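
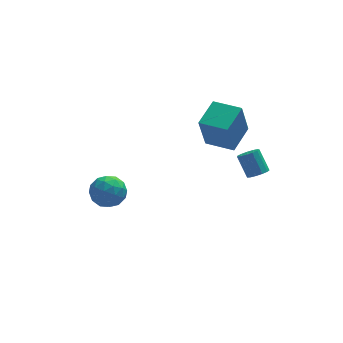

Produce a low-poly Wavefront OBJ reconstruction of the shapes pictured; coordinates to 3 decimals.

v 4.016 -1.255 2.129
v 4.353 -1.516 2.427
v 4.042 -0.865 3.349
v 3.704 -0.605 3.051
v 4.5 -1.288 2.316
v 4.189 -0.638 3.237
v 4.493 -1.05 2.146
v 4.182 -0.399 3.067
v 4.335 -0.877 1.97
v 4.024 -0.226 2.891
v 4.075 -0.824 1.845
v 3.764 -0.173 2.766
v 3.796 -0.908 1.81
v 3.485 -0.258 2.732
v 3.587 -1.102 1.877
v 3.276 -0.452 2.798
v 3.514 -1.345 2.024
v 3.203 -0.695 2.945
v 3.6 -1.559 2.204
v 3.289 -0.909 3.125
v 3.818 -1.677 2.361
v 3.507 -1.027 3.282
v 4.099 -1.661 2.444
v 3.788 -1.01 3.365
v 2.178 1.04 2.631
v 1.775 0.644 4.383
v 3.056 2.155 3.086
v 2.653 1.759 4.837
v 3.267 0.161 2.683
v 2.864 -0.235 4.434
v 4.145 1.276 3.137
v 3.742 0.88 4.889
v -1.459 3.341 -0.999
v -1.065 2.683 -1.516
v -2.735 3.177 -1.764
v -2.341 2.519 -2.281
v -2.521 2.36 -1.388
v -1.732 2.461 -0.915
v -2.068 3.399 -2.365
v -1.279 3.5 -1.892
v -1.441 2.719 -2.36
v -1.721 2.076 -1.756
v -2.079 3.784 -1.524
v -2.359 3.141 -0.92
v -1.15 3.026 -1.19
v -2.65 2.834 -2.09
v -2.756 2.74 -1.565
v -2.524 2.353 -1.868
v -1.542 2.896 -0.837
v -1.31 2.509 -1.141
v -2.166 2.319 -1.065
v -2.49 3.351 -2.139
v -2.258 2.964 -2.443
v -1.276 3.507 -1.412
v -1.044 3.12 -1.715
v -1.634 3.541 -2.215
v -1.139 2.66 -1.991
v -1.889 2.564 -2.44
v -1.729 3.082 -2.49
v -1.265 3.141 -2.212
v -1.304 2.283 -1.635
v -2.054 2.187 -2.085
v -2.16 2.093 -1.56
v -1.696 2.152 -1.282
v -1.525 2.304 -2.132
v -1.746 3.673 -1.195
v -2.496 3.577 -1.645
v -2.104 3.708 -1.998
v -1.64 3.767 -1.72
v -1.911 3.296 -0.84
v -2.661 3.2 -1.289
v -2.535 2.719 -1.068
v -2.071 2.778 -0.79
v -2.275 3.556 -1.148
f 2 1 5
f 2 5 3
f 3 5 6
f 3 6 4
f 5 1 7
f 5 7 6
f 6 7 8
f 6 8 4
f 7 1 9
f 7 9 8
f 8 9 10
f 8 10 4
f 9 1 11
f 9 11 10
f 10 11 12
f 10 12 4
f 11 1 13
f 11 13 12
f 12 13 14
f 12 14 4
f 13 1 15
f 13 15 14
f 14 15 16
f 14 16 4
f 15 1 17
f 15 17 16
f 16 17 18
f 16 18 4
f 17 1 19
f 17 19 18
f 18 19 20
f 18 20 4
f 19 1 21
f 19 21 20
f 20 21 22
f 20 22 4
f 21 1 23
f 21 23 22
f 22 23 24
f 22 24 4
f 23 1 2
f 23 2 24
f 24 2 3
f 24 3 4
f 26 28 25
f 29 26 25
f 25 28 27
f 27 29 25
f 26 32 28
f 30 26 29
f 30 32 26
f 28 32 27
f 31 29 27
f 27 32 31
f 31 30 29
f 32 30 31
f 33 70 49
f 70 44 73
f 49 73 38
f 70 73 49
f 33 49 45
f 49 38 50
f 45 50 34
f 49 50 45
f 33 45 54
f 45 34 55
f 54 55 40
f 45 55 54
f 33 54 66
f 54 40 69
f 66 69 43
f 54 69 66
f 33 66 70
f 66 43 74
f 70 74 44
f 66 74 70
f 34 50 61
f 50 38 64
f 61 64 42
f 50 64 61
f 38 73 51
f 73 44 72
f 51 72 37
f 73 72 51
f 44 74 71
f 74 43 67
f 71 67 35
f 74 67 71
f 43 69 68
f 69 40 56
f 68 56 39
f 69 56 68
f 40 55 60
f 55 34 57
f 60 57 41
f 55 57 60
f 36 62 48
f 62 42 63
f 48 63 37
f 62 63 48
f 36 48 46
f 48 37 47
f 46 47 35
f 48 47 46
f 36 46 53
f 46 35 52
f 53 52 39
f 46 52 53
f 36 53 58
f 53 39 59
f 58 59 41
f 53 59 58
f 36 58 62
f 58 41 65
f 62 65 42
f 58 65 62
f 37 63 51
f 63 42 64
f 51 64 38
f 63 64 51
f 35 47 71
f 47 37 72
f 71 72 44
f 47 72 71
f 39 52 68
f 52 35 67
f 68 67 43
f 52 67 68
f 41 59 60
f 59 39 56
f 60 56 40
f 59 56 60
f 42 65 61
f 65 41 57
f 61 57 34
f 65 57 61



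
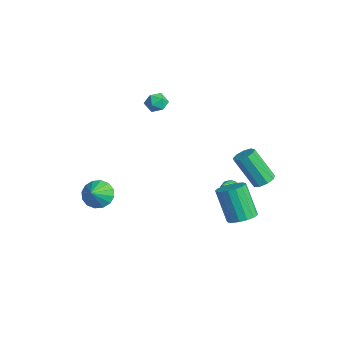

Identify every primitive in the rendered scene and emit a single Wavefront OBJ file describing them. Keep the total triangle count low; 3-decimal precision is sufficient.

v -3.222 -3.628 -4.151
v -2.439 -3.212 -4.491
v -2.538 -4.292 -3.389
v -2.581 -2.928 -4.116
v -2.896 -2.831 -3.75
v -3.297 -2.949 -3.492
v -3.679 -3.248 -3.41
v -3.938 -3.649 -3.527
v -4.005 -4.045 -3.811
v -3.862 -4.329 -4.186
v -3.548 -4.425 -4.552
v -3.146 -4.308 -4.81
v -2.765 -4.009 -4.892
v -2.506 -3.607 -4.775
v 0.685 2.472 -2.868
v 0.879 2.14 -3.275
v 1.295 1.708 -1.952
v 1.129 2.422 -3.206
v 1.17 2.728 -2.979
v 0.985 2.914 -2.7
v 0.659 2.893 -2.5
v 0.345 2.676 -2.472
v 0.19 2.363 -2.629
v 0.266 2.101 -2.898
v 0.538 2.013 -3.153
v 3.423 1.889 -3.22
v 4.178 1.794 -2.841
v 3.212 1.556 -0.98
v 2.457 1.651 -1.36
v 4.11 2.195 -2.824
v 3.144 1.957 -0.964
v 3.885 2.526 -2.899
v 2.919 2.288 -1.038
v 3.554 2.711 -3.047
v 2.588 2.472 -1.186
v 3.194 2.708 -3.235
v 2.227 2.469 -1.374
v 2.885 2.517 -3.419
v 1.919 2.278 -1.559
v 2.7 2.182 -3.558
v 1.734 1.944 -1.697
v 2.681 1.78 -3.62
v 1.715 1.542 -1.759
v 2.831 1.404 -3.59
v 1.865 1.165 -1.729
v 3.117 1.138 -3.475
v 2.151 0.9 -1.615
v 3.474 1.045 -3.302
v 2.507 0.806 -1.442
v 3.818 1.145 -3.111
v 2.852 0.906 -1.25
v 4.072 1.415 -2.944
v 3.106 1.177 -1.083
v 4.137 2.735 -0.068
v 4.591 3.057 0.287
v 3.777 2.267 2.043
v 3.323 1.945 1.688
v 4.224 3.315 0.234
v 3.411 2.526 1.99
v 3.817 3.302 0.039
v 3.004 2.513 1.795
v 3.56 3.024 -0.205
v 2.746 2.234 1.55
v 3.572 2.61 -0.386
v 2.758 1.82 1.37
v 3.849 2.255 -0.417
v 3.035 1.465 1.338
v 4.26 2.124 -0.285
v 3.447 1.334 1.47
v 4.614 2.279 -0.052
v 3.8 1.49 1.704
v 4.744 2.648 0.174
v 3.931 1.858 1.93
v -1.566 -0.109 3.375
v -1.13 -0.626 3.179
v -2.39 -0.874 3.561
v -1.954 -1.391 3.365
v -1.84 -1.044 3.967
v -1.331 -0.571 3.852
v -2.189 -0.929 2.888
v -1.68 -0.456 2.773
v -1.515 -1.133 2.878
v -1.299 -1.204 3.545
v -2.221 -0.296 3.195
v -2.005 -0.367 3.862
f 2 1 4
f 2 4 3
f 4 1 5
f 4 5 3
f 5 1 6
f 5 6 3
f 6 1 7
f 6 7 3
f 7 1 8
f 7 8 3
f 8 1 9
f 8 9 3
f 9 1 10
f 9 10 3
f 10 1 11
f 10 11 3
f 11 1 12
f 11 12 3
f 12 1 13
f 12 13 3
f 13 1 14
f 13 14 3
f 14 1 2
f 14 2 3
f 16 15 18
f 16 18 17
f 18 15 19
f 18 19 17
f 19 15 20
f 19 20 17
f 20 15 21
f 20 21 17
f 21 15 22
f 21 22 17
f 22 15 23
f 22 23 17
f 23 15 24
f 23 24 17
f 24 15 25
f 24 25 17
f 25 15 16
f 25 16 17
f 27 26 30
f 27 30 28
f 28 30 31
f 28 31 29
f 30 26 32
f 30 32 31
f 31 32 33
f 31 33 29
f 32 26 34
f 32 34 33
f 33 34 35
f 33 35 29
f 34 26 36
f 34 36 35
f 35 36 37
f 35 37 29
f 36 26 38
f 36 38 37
f 37 38 39
f 37 39 29
f 38 26 40
f 38 40 39
f 39 40 41
f 39 41 29
f 40 26 42
f 40 42 41
f 41 42 43
f 41 43 29
f 42 26 44
f 42 44 43
f 43 44 45
f 43 45 29
f 44 26 46
f 44 46 45
f 45 46 47
f 45 47 29
f 46 26 48
f 46 48 47
f 47 48 49
f 47 49 29
f 48 26 50
f 48 50 49
f 49 50 51
f 49 51 29
f 50 26 52
f 50 52 51
f 51 52 53
f 51 53 29
f 52 26 27
f 52 27 53
f 53 27 28
f 53 28 29
f 55 54 58
f 55 58 56
f 56 58 59
f 56 59 57
f 58 54 60
f 58 60 59
f 59 60 61
f 59 61 57
f 60 54 62
f 60 62 61
f 61 62 63
f 61 63 57
f 62 54 64
f 62 64 63
f 63 64 65
f 63 65 57
f 64 54 66
f 64 66 65
f 65 66 67
f 65 67 57
f 66 54 68
f 66 68 67
f 67 68 69
f 67 69 57
f 68 54 70
f 68 70 69
f 69 70 71
f 69 71 57
f 70 54 72
f 70 72 71
f 71 72 73
f 71 73 57
f 72 54 55
f 72 55 73
f 73 55 56
f 73 56 57
f 74 85 79
f 74 79 75
f 74 75 81
f 74 81 84
f 74 84 85
f 75 79 83
f 79 85 78
f 85 84 76
f 84 81 80
f 81 75 82
f 77 83 78
f 77 78 76
f 77 76 80
f 77 80 82
f 77 82 83
f 78 83 79
f 76 78 85
f 80 76 84
f 82 80 81
f 83 82 75



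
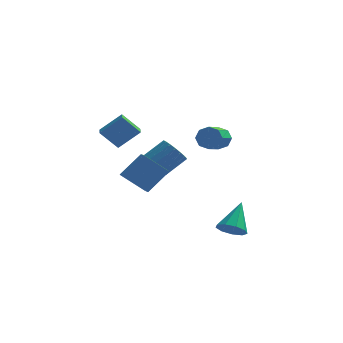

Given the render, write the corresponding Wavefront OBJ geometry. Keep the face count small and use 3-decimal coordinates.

v -3.305 -0.613 1.267
v -4.333 -0.692 2.398
v -3.441 0.182 1.199
v -4.469 0.104 2.33
v -2.071 -0.304 2.41
v -3.099 -0.382 3.541
v -2.207 0.492 2.342
v -3.235 0.413 3.473
v 3.338 -3.097 -3.673
v 4.224 -3.106 -3.92
v 3.762 -1.583 -2.207
v 3.909 -2.684 -4.265
v 3.326 -2.455 -4.332
v 2.749 -2.527 -4.092
v 2.448 -2.865 -3.655
v 2.563 -3.312 -3.227
v 3.04 -3.658 -3.008
v 3.657 -3.742 -3.1
v 4.125 -3.524 -3.46
v -1.215 -0.797 0.079
v -0.74 -0.464 -0.674
v 0.33 0.23 0.309
v -0.145 -0.103 1.061
v -1.016 -0.155 -0.592
v 0.054 0.54 0.391
v -1.331 0.028 -0.378
v -0.261 0.722 0.605
v -1.623 0.047 -0.073
v -0.554 0.741 0.91
v -1.835 -0.101 0.262
v -0.765 0.593 1.245
v -1.924 -0.387 0.56
v -0.854 0.307 1.543
v -1.872 -0.754 0.764
v -0.802 -0.06 1.746
v -1.69 -1.13 0.831
v -0.62 -0.436 1.814
v -1.414 -1.44 0.749
v -0.344 -0.745 1.732
v -1.099 -1.622 0.535
v -0.029 -0.928 1.518
v -0.806 -1.641 0.23
v 0.263 -0.947 1.213
v -0.595 -1.493 -0.105
v 0.475 -0.799 0.878
v -0.506 -1.207 -0.403
v 0.564 -0.513 0.58
v -0.558 -0.84 -0.606
v 0.512 -0.146 0.376
v -1.064 -4.609 -0.308
v -2.464 -4.6 0.855
v -1.359 -3.635 -0.669
v -2.759 -3.626 0.493
v -0.001 -3.814 0.967
v -1.401 -3.805 2.129
v -0.296 -2.84 0.605
v -1.696 -2.831 1.768
v 1.845 4.537 0.177
v 2.39 4.648 0.793
v 1.98 3.074 1.439
v 1.435 2.963 0.823
v 1.81 4.859 0.941
v 1.4 3.286 1.587
v 1.25 4.883 0.642
v 0.84 3.309 1.287
v 1.039 4.703 0.07
v 0.629 3.129 0.716
v 1.3 4.426 -0.439
v 0.89 2.852 0.207
v 1.88 4.214 -0.587
v 1.47 2.641 0.059
v 2.44 4.191 -0.287
v 2.03 2.617 0.358
v 2.651 4.371 0.284
v 2.241 2.797 0.93
f 2 4 1
f 5 2 1
f 1 4 3
f 3 5 1
f 2 8 4
f 6 2 5
f 6 8 2
f 4 8 3
f 7 5 3
f 3 8 7
f 7 6 5
f 8 6 7
f 10 9 12
f 10 12 11
f 12 9 13
f 12 13 11
f 13 9 14
f 13 14 11
f 14 9 15
f 14 15 11
f 15 9 16
f 15 16 11
f 16 9 17
f 16 17 11
f 17 9 18
f 17 18 11
f 18 9 19
f 18 19 11
f 19 9 10
f 19 10 11
f 21 20 24
f 21 24 22
f 22 24 25
f 22 25 23
f 24 20 26
f 24 26 25
f 25 26 27
f 25 27 23
f 26 20 28
f 26 28 27
f 27 28 29
f 27 29 23
f 28 20 30
f 28 30 29
f 29 30 31
f 29 31 23
f 30 20 32
f 30 32 31
f 31 32 33
f 31 33 23
f 32 20 34
f 32 34 33
f 33 34 35
f 33 35 23
f 34 20 36
f 34 36 35
f 35 36 37
f 35 37 23
f 36 20 38
f 36 38 37
f 37 38 39
f 37 39 23
f 38 20 40
f 38 40 39
f 39 40 41
f 39 41 23
f 40 20 42
f 40 42 41
f 41 42 43
f 41 43 23
f 42 20 44
f 42 44 43
f 43 44 45
f 43 45 23
f 44 20 46
f 44 46 45
f 45 46 47
f 45 47 23
f 46 20 48
f 46 48 47
f 47 48 49
f 47 49 23
f 48 20 21
f 48 21 49
f 49 21 22
f 49 22 23
f 51 53 50
f 54 51 50
f 50 53 52
f 52 54 50
f 51 57 53
f 55 51 54
f 55 57 51
f 53 57 52
f 56 54 52
f 52 57 56
f 56 55 54
f 57 55 56
f 59 58 62
f 59 62 60
f 60 62 63
f 60 63 61
f 62 58 64
f 62 64 63
f 63 64 65
f 63 65 61
f 64 58 66
f 64 66 65
f 65 66 67
f 65 67 61
f 66 58 68
f 66 68 67
f 67 68 69
f 67 69 61
f 68 58 70
f 68 70 69
f 69 70 71
f 69 71 61
f 70 58 72
f 70 72 71
f 71 72 73
f 71 73 61
f 72 58 74
f 72 74 73
f 73 74 75
f 73 75 61
f 74 58 59
f 74 59 75
f 75 59 60
f 75 60 61



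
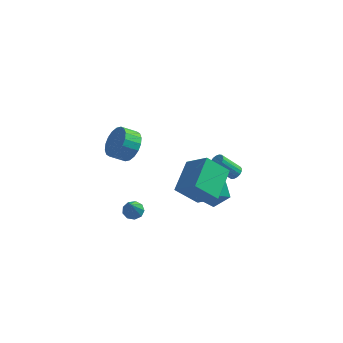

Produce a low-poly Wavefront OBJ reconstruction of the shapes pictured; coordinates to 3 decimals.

v -2.789 -1.9 2.24
v -2.204 -1.859 3.062
v -2.967 -2.239 3.623
v -3.551 -2.28 2.8
v -2.405 -1.456 3.062
v -3.168 -1.837 3.623
v -2.682 -1.142 2.899
v -3.445 -1.523 3.46
v -2.98 -0.978 2.606
v -3.743 -1.359 3.166
v -3.24 -0.996 2.24
v -4.003 -1.377 2.8
v -3.411 -1.193 1.873
v -4.173 -1.574 2.434
v -3.458 -1.53 1.58
v -4.221 -1.911 2.14
v -3.373 -1.941 1.417
v -4.136 -2.321 1.978
v -3.172 -2.343 1.417
v -3.935 -2.724 1.978
v -2.895 -2.657 1.58
v -3.658 -3.038 2.141
v -2.597 -2.821 1.874
v -3.36 -3.202 2.434
v -2.337 -2.803 2.24
v -3.1 -3.184 2.8
v -2.167 -2.606 2.606
v -2.929 -2.987 3.167
v -2.119 -2.269 2.9
v -2.882 -2.65 3.46
v -2.341 -3.166 -2.141
v -1.813 -3.394 -2.346
v -2.199 -4.154 -0.679
v -1.742 -3.05 -2.12
v -1.951 -2.76 -1.904
v -2.342 -2.66 -1.799
v -2.732 -2.797 -1.853
v -2.94 -3.106 -2.042
v -2.866 -3.443 -2.277
v -2.547 -3.65 -2.448
v -2.131 -3.631 -2.475
v 1.523 -1.166 0.141
v 2.345 -1.058 -0.588
v 1.215 -2.822 -0.452
v 2.037 -2.714 -1.181
v 2.261 -2.774 -0.102
v 2.451 -1.751 0.265
v 1.109 -2.129 -1.305
v 1.299 -1.106 -0.938
v 2.089 -1.653 -1.482
v 2.801 -2.052 -0.738
v 0.759 -1.828 -0.302
v 1.471 -2.227 0.442
v 1.767 3.639 -3.83
v 2.104 3.793 -3.494
v 1.09 3.396 -2.294
v 0.753 3.241 -2.63
v 1.974 3.989 -3.539
v 0.96 3.592 -2.339
v 1.796 4.104 -3.651
v 0.783 3.707 -2.451
v 1.612 4.113 -3.803
v 0.599 3.716 -2.604
v 1.463 4.013 -3.962
v 0.45 3.616 -2.762
v 1.384 3.828 -4.09
v 0.371 3.431 -2.891
v 1.393 3.599 -4.159
v 0.379 3.201 -2.959
v 1.487 3.379 -4.152
v 0.473 2.981 -2.953
v 1.645 3.218 -4.072
v 0.632 2.821 -2.872
v 1.831 3.154 -3.936
v 0.818 2.757 -2.736
v 2.003 3.201 -3.775
v 0.989 2.804 -2.576
v 2.12 3.348 -3.628
v 1.106 2.951 -2.428
v 2.156 3.562 -3.526
v 1.143 3.165 -2.326
v 0.351 -4.551 1.551
v 1.599 -5.108 2.676
v 0.511 -2.663 2.309
v 1.76 -3.221 3.433
v 1.52 -4.199 0.427
v 2.769 -4.757 1.551
v 1.681 -2.312 1.184
v 2.929 -2.869 2.309
f 2 1 5
f 2 5 3
f 3 5 6
f 3 6 4
f 5 1 7
f 5 7 6
f 6 7 8
f 6 8 4
f 7 1 9
f 7 9 8
f 8 9 10
f 8 10 4
f 9 1 11
f 9 11 10
f 10 11 12
f 10 12 4
f 11 1 13
f 11 13 12
f 12 13 14
f 12 14 4
f 13 1 15
f 13 15 14
f 14 15 16
f 14 16 4
f 15 1 17
f 15 17 16
f 16 17 18
f 16 18 4
f 17 1 19
f 17 19 18
f 18 19 20
f 18 20 4
f 19 1 21
f 19 21 20
f 20 21 22
f 20 22 4
f 21 1 23
f 21 23 22
f 22 23 24
f 22 24 4
f 23 1 25
f 23 25 24
f 24 25 26
f 24 26 4
f 25 1 27
f 25 27 26
f 26 27 28
f 26 28 4
f 27 1 29
f 27 29 28
f 28 29 30
f 28 30 4
f 29 1 2
f 29 2 30
f 30 2 3
f 30 3 4
f 32 31 34
f 32 34 33
f 34 31 35
f 34 35 33
f 35 31 36
f 35 36 33
f 36 31 37
f 36 37 33
f 37 31 38
f 37 38 33
f 38 31 39
f 38 39 33
f 39 31 40
f 39 40 33
f 40 31 41
f 40 41 33
f 41 31 32
f 41 32 33
f 42 53 47
f 42 47 43
f 42 43 49
f 42 49 52
f 42 52 53
f 43 47 51
f 47 53 46
f 53 52 44
f 52 49 48
f 49 43 50
f 45 51 46
f 45 46 44
f 45 44 48
f 45 48 50
f 45 50 51
f 46 51 47
f 44 46 53
f 48 44 52
f 50 48 49
f 51 50 43
f 55 54 58
f 55 58 56
f 56 58 59
f 56 59 57
f 58 54 60
f 58 60 59
f 59 60 61
f 59 61 57
f 60 54 62
f 60 62 61
f 61 62 63
f 61 63 57
f 62 54 64
f 62 64 63
f 63 64 65
f 63 65 57
f 64 54 66
f 64 66 65
f 65 66 67
f 65 67 57
f 66 54 68
f 66 68 67
f 67 68 69
f 67 69 57
f 68 54 70
f 68 70 69
f 69 70 71
f 69 71 57
f 70 54 72
f 70 72 71
f 71 72 73
f 71 73 57
f 72 54 74
f 72 74 73
f 73 74 75
f 73 75 57
f 74 54 76
f 74 76 75
f 75 76 77
f 75 77 57
f 76 54 78
f 76 78 77
f 77 78 79
f 77 79 57
f 78 54 80
f 78 80 79
f 79 80 81
f 79 81 57
f 80 54 55
f 80 55 81
f 81 55 56
f 81 56 57
f 83 85 82
f 86 83 82
f 82 85 84
f 84 86 82
f 83 89 85
f 87 83 86
f 87 89 83
f 85 89 84
f 88 86 84
f 84 89 88
f 88 87 86
f 89 87 88



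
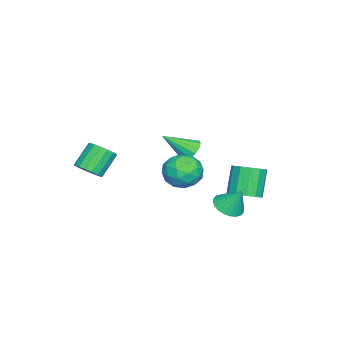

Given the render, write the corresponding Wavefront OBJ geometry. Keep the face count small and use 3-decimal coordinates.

v -0.216 3.408 -1.658
v 0.581 3.175 -1.197
v -0.347 3.118 0.379
v -1.144 3.352 -0.082
v 0.556 3.709 -1.193
v -0.373 3.653 0.383
v 0.285 4.148 -1.336
v -0.643 4.092 0.24
v -0.144 4.352 -1.582
v -1.073 4.296 -0.006
v -0.596 4.257 -1.852
v -1.525 4.2 -0.276
v -0.928 3.891 -2.06
v -1.856 3.835 -0.484
v -1.033 3.373 -2.141
v -1.962 3.317 -0.565
v -0.879 2.865 -2.068
v -1.807 2.809 -0.492
v -0.514 2.53 -1.865
v -1.443 2.474 -0.289
v -0.055 2.474 -1.596
v -0.983 2.418 -0.02
v 0.354 2.714 -1.347
v -0.575 2.658 0.229
v 4.129 -3.518 1.149
v 4.461 -4.083 1.642
v 3.442 -3.667 2.804
v 3.111 -3.102 2.311
v 4.673 -3.76 1.713
v 3.654 -3.345 2.875
v 4.761 -3.382 1.655
v 3.742 -2.967 2.816
v 4.704 -3.035 1.48
v 3.685 -2.62 2.642
v 4.515 -2.799 1.23
v 3.496 -2.383 2.392
v 4.238 -2.727 0.962
v 3.219 -2.311 2.123
v 3.936 -2.836 0.736
v 2.917 -2.421 1.898
v 3.679 -3.102 0.605
v 2.66 -2.686 1.767
v 3.524 -3.463 0.599
v 2.505 -3.047 1.76
v 3.509 -3.836 0.718
v 2.49 -3.421 1.88
v 3.635 -4.136 0.937
v 2.616 -3.721 2.098
v 3.875 -4.295 1.204
v 2.856 -3.88 2.366
v 4.173 -4.276 1.458
v 3.154 -3.861 2.62
v -2.276 -0.258 -0.077
v -1.868 -0.581 -0.685
v -1.624 -1.682 1.117
v -1.605 -0.314 -0.51
v -1.522 -0.031 -0.219
v -1.64 0.19 0.11
v -1.929 0.292 0.389
v -2.311 0.246 0.543
v -2.683 0.066 0.531
v -2.946 -0.202 0.355
v -3.03 -0.484 0.064
v -2.911 -0.706 -0.265
v -2.623 -0.807 -0.544
v -2.241 -0.762 -0.698
v 2.705 1.26 1.816
v 3.169 1.669 2.756
v 4.351 1.171 1.044
v 4.815 1.58 1.984
v 4.372 0.546 1.979
v 3.355 0.601 2.456
v 4.165 2.239 1.344
v 3.148 2.294 1.821
v 4.071 2.274 2.464
v 4.199 1.228 2.857
v 3.321 1.612 0.943
v 3.449 0.566 1.336
v 2.793 1.472 2.354
v 4.727 1.368 1.446
v 4.467 0.76 1.443
v 4.74 1 1.995
v 2.902 0.844 2.178
v 3.174 1.085 2.73
v 3.881 0.425 2.273
v 4.346 1.755 1.07
v 4.618 1.996 1.622
v 2.78 1.84 1.805
v 3.053 2.08 2.357
v 3.639 2.415 1.527
v 3.595 2.068 2.735
v 4.563 2.016 2.281
v 4.181 2.404 1.905
v 3.583 2.436 2.185
v 3.671 1.453 2.966
v 4.638 1.401 2.511
v 4.378 0.793 2.509
v 3.78 0.825 2.789
v 4.201 1.809 2.794
v 2.882 1.439 1.289
v 3.849 1.387 0.834
v 3.74 2.015 1.011
v 3.142 2.047 1.291
v 2.957 0.824 1.519
v 3.925 0.772 1.065
v 3.937 0.404 1.615
v 3.339 0.436 1.895
v 3.319 1.031 1.006
v 1.867 3.216 -1.285
v 2.404 3.803 -1.684
v 1.993 3.964 -0.015
v 2.093 3.948 -1.739
v 1.747 3.981 -1.724
v 1.42 3.898 -1.643
v 1.161 3.711 -1.507
v 1.009 3.448 -1.337
v 0.988 3.151 -1.16
v 1.101 2.863 -1.001
v 1.33 2.629 -0.886
v 1.641 2.484 -0.832
v 1.986 2.451 -0.847
v 2.313 2.534 -0.928
v 2.573 2.721 -1.064
v 2.724 2.983 -1.234
v 2.746 3.281 -1.411
v 2.633 3.569 -1.569
f 2 1 5
f 2 5 3
f 3 5 6
f 3 6 4
f 5 1 7
f 5 7 6
f 6 7 8
f 6 8 4
f 7 1 9
f 7 9 8
f 8 9 10
f 8 10 4
f 9 1 11
f 9 11 10
f 10 11 12
f 10 12 4
f 11 1 13
f 11 13 12
f 12 13 14
f 12 14 4
f 13 1 15
f 13 15 14
f 14 15 16
f 14 16 4
f 15 1 17
f 15 17 16
f 16 17 18
f 16 18 4
f 17 1 19
f 17 19 18
f 18 19 20
f 18 20 4
f 19 1 21
f 19 21 20
f 20 21 22
f 20 22 4
f 21 1 23
f 21 23 22
f 22 23 24
f 22 24 4
f 23 1 2
f 23 2 24
f 24 2 3
f 24 3 4
f 26 25 29
f 26 29 27
f 27 29 30
f 27 30 28
f 29 25 31
f 29 31 30
f 30 31 32
f 30 32 28
f 31 25 33
f 31 33 32
f 32 33 34
f 32 34 28
f 33 25 35
f 33 35 34
f 34 35 36
f 34 36 28
f 35 25 37
f 35 37 36
f 36 37 38
f 36 38 28
f 37 25 39
f 37 39 38
f 38 39 40
f 38 40 28
f 39 25 41
f 39 41 40
f 40 41 42
f 40 42 28
f 41 25 43
f 41 43 42
f 42 43 44
f 42 44 28
f 43 25 45
f 43 45 44
f 44 45 46
f 44 46 28
f 45 25 47
f 45 47 46
f 46 47 48
f 46 48 28
f 47 25 49
f 47 49 48
f 48 49 50
f 48 50 28
f 49 25 51
f 49 51 50
f 50 51 52
f 50 52 28
f 51 25 26
f 51 26 52
f 52 26 27
f 52 27 28
f 54 53 56
f 54 56 55
f 56 53 57
f 56 57 55
f 57 53 58
f 57 58 55
f 58 53 59
f 58 59 55
f 59 53 60
f 59 60 55
f 60 53 61
f 60 61 55
f 61 53 62
f 61 62 55
f 62 53 63
f 62 63 55
f 63 53 64
f 63 64 55
f 64 53 65
f 64 65 55
f 65 53 66
f 65 66 55
f 66 53 54
f 66 54 55
f 67 104 83
f 104 78 107
f 83 107 72
f 104 107 83
f 67 83 79
f 83 72 84
f 79 84 68
f 83 84 79
f 67 79 88
f 79 68 89
f 88 89 74
f 79 89 88
f 67 88 100
f 88 74 103
f 100 103 77
f 88 103 100
f 67 100 104
f 100 77 108
f 104 108 78
f 100 108 104
f 68 84 95
f 84 72 98
f 95 98 76
f 84 98 95
f 72 107 85
f 107 78 106
f 85 106 71
f 107 106 85
f 78 108 105
f 108 77 101
f 105 101 69
f 108 101 105
f 77 103 102
f 103 74 90
f 102 90 73
f 103 90 102
f 74 89 94
f 89 68 91
f 94 91 75
f 89 91 94
f 70 96 82
f 96 76 97
f 82 97 71
f 96 97 82
f 70 82 80
f 82 71 81
f 80 81 69
f 82 81 80
f 70 80 87
f 80 69 86
f 87 86 73
f 80 86 87
f 70 87 92
f 87 73 93
f 92 93 75
f 87 93 92
f 70 92 96
f 92 75 99
f 96 99 76
f 92 99 96
f 71 97 85
f 97 76 98
f 85 98 72
f 97 98 85
f 69 81 105
f 81 71 106
f 105 106 78
f 81 106 105
f 73 86 102
f 86 69 101
f 102 101 77
f 86 101 102
f 75 93 94
f 93 73 90
f 94 90 74
f 93 90 94
f 76 99 95
f 99 75 91
f 95 91 68
f 99 91 95
f 110 109 112
f 110 112 111
f 112 109 113
f 112 113 111
f 113 109 114
f 113 114 111
f 114 109 115
f 114 115 111
f 115 109 116
f 115 116 111
f 116 109 117
f 116 117 111
f 117 109 118
f 117 118 111
f 118 109 119
f 118 119 111
f 119 109 120
f 119 120 111
f 120 109 121
f 120 121 111
f 121 109 122
f 121 122 111
f 122 109 123
f 122 123 111
f 123 109 124
f 123 124 111
f 124 109 125
f 124 125 111
f 125 109 126
f 125 126 111
f 126 109 110
f 126 110 111



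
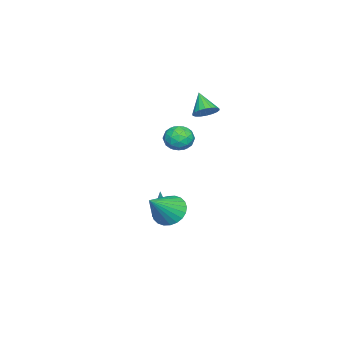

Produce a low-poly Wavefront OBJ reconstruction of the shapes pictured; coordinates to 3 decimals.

v -1.995 3.31 1.098
v -1.418 2.727 0.694
v -2.922 2.193 1.386
v -2.345 1.61 0.982
v -2.118 2.001 1.777
v -1.545 2.691 1.599
v -2.795 2.229 0.481
v -2.222 2.919 0.303
v -1.913 2.059 0.312
v -1.494 1.918 1.113
v -2.846 3.002 0.967
v -2.427 2.861 1.768
v -1.625 3.117 0.87
v -2.715 1.803 1.21
v -2.581 2.033 1.677
v -2.242 1.69 1.439
v -1.699 3.096 1.403
v -1.36 2.753 1.165
v -1.772 2.326 1.802
v -2.98 2.167 0.915
v -2.641 1.824 0.677
v -2.098 3.23 0.641
v -1.759 2.887 0.403
v -2.568 2.594 0.278
v -1.577 2.381 0.409
v -2.122 1.724 0.578
v -2.386 2.088 0.284
v -2.05 2.494 0.179
v -1.33 2.298 0.879
v -1.876 1.641 1.049
v -1.742 1.871 1.516
v -1.405 2.277 1.412
v -1.621 1.905 0.655
v -2.464 3.279 1.031
v -3.01 2.622 1.201
v -2.935 2.643 0.668
v -2.598 3.049 0.564
v -2.218 3.196 1.502
v -2.763 2.539 1.671
v -2.29 2.426 1.901
v -1.954 2.832 1.796
v -2.719 3.015 1.425
v -1.019 1.855 -4.431
v -0.529 1.769 -4.54
v -0.541 1.965 -2.369
v -0.543 1.996 -4.549
v -0.653 2.194 -4.534
v -0.834 2.325 -4.499
v -1.053 2.364 -4.451
v -1.264 2.301 -4.398
v -1.428 2.15 -4.352
v -1.51 1.941 -4.322
v -1.495 1.715 -4.313
v -1.386 1.516 -4.328
v -1.204 1.385 -4.363
v -0.986 1.347 -4.412
v -0.774 1.409 -4.464
v -0.611 1.56 -4.51
v -2.039 4.034 3.285
v -1.679 4.444 3.814
v -2.821 3.366 4.335
v -1.946 4.637 3.738
v -2.231 4.711 3.572
v -2.479 4.651 3.35
v -2.639 4.468 3.114
v -2.68 4.2 2.913
v -2.595 3.898 2.785
v -2.399 3.624 2.756
v -2.132 3.431 2.832
v -1.846 3.357 2.998
v -1.599 3.418 3.22
v -1.439 3.6 3.456
v -1.397 3.868 3.657
v -1.483 4.17 3.785
v 1.34 3.138 -2.698
v 1.882 2.681 -3.473
v 2.88 2.562 -1.282
v 2.034 3.062 -3.483
v 2.079 3.454 -3.373
v 2.013 3.798 -3.161
v 1.844 4.042 -2.878
v 1.598 4.147 -2.568
v 1.313 4.1 -2.278
v 1.032 3.905 -2.051
v 0.798 3.594 -1.923
v 0.647 3.214 -1.913
v 0.601 2.822 -2.023
v 0.667 2.478 -2.235
v 0.836 2.234 -2.518
v 1.082 2.128 -2.828
v 1.367 2.176 -3.119
v 1.648 2.37 -3.345
f 1 38 17
f 38 12 41
f 17 41 6
f 38 41 17
f 1 17 13
f 17 6 18
f 13 18 2
f 17 18 13
f 1 13 22
f 13 2 23
f 22 23 8
f 13 23 22
f 1 22 34
f 22 8 37
f 34 37 11
f 22 37 34
f 1 34 38
f 34 11 42
f 38 42 12
f 34 42 38
f 2 18 29
f 18 6 32
f 29 32 10
f 18 32 29
f 6 41 19
f 41 12 40
f 19 40 5
f 41 40 19
f 12 42 39
f 42 11 35
f 39 35 3
f 42 35 39
f 11 37 36
f 37 8 24
f 36 24 7
f 37 24 36
f 8 23 28
f 23 2 25
f 28 25 9
f 23 25 28
f 4 30 16
f 30 10 31
f 16 31 5
f 30 31 16
f 4 16 14
f 16 5 15
f 14 15 3
f 16 15 14
f 4 14 21
f 14 3 20
f 21 20 7
f 14 20 21
f 4 21 26
f 21 7 27
f 26 27 9
f 21 27 26
f 4 26 30
f 26 9 33
f 30 33 10
f 26 33 30
f 5 31 19
f 31 10 32
f 19 32 6
f 31 32 19
f 3 15 39
f 15 5 40
f 39 40 12
f 15 40 39
f 7 20 36
f 20 3 35
f 36 35 11
f 20 35 36
f 9 27 28
f 27 7 24
f 28 24 8
f 27 24 28
f 10 33 29
f 33 9 25
f 29 25 2
f 33 25 29
f 44 43 46
f 44 46 45
f 46 43 47
f 46 47 45
f 47 43 48
f 47 48 45
f 48 43 49
f 48 49 45
f 49 43 50
f 49 50 45
f 50 43 51
f 50 51 45
f 51 43 52
f 51 52 45
f 52 43 53
f 52 53 45
f 53 43 54
f 53 54 45
f 54 43 55
f 54 55 45
f 55 43 56
f 55 56 45
f 56 43 57
f 56 57 45
f 57 43 58
f 57 58 45
f 58 43 44
f 58 44 45
f 60 59 62
f 60 62 61
f 62 59 63
f 62 63 61
f 63 59 64
f 63 64 61
f 64 59 65
f 64 65 61
f 65 59 66
f 65 66 61
f 66 59 67
f 66 67 61
f 67 59 68
f 67 68 61
f 68 59 69
f 68 69 61
f 69 59 70
f 69 70 61
f 70 59 71
f 70 71 61
f 71 59 72
f 71 72 61
f 72 59 73
f 72 73 61
f 73 59 74
f 73 74 61
f 74 59 60
f 74 60 61
f 76 75 78
f 76 78 77
f 78 75 79
f 78 79 77
f 79 75 80
f 79 80 77
f 80 75 81
f 80 81 77
f 81 75 82
f 81 82 77
f 82 75 83
f 82 83 77
f 83 75 84
f 83 84 77
f 84 75 85
f 84 85 77
f 85 75 86
f 85 86 77
f 86 75 87
f 86 87 77
f 87 75 88
f 87 88 77
f 88 75 89
f 88 89 77
f 89 75 90
f 89 90 77
f 90 75 91
f 90 91 77
f 91 75 92
f 91 92 77
f 92 75 76
f 92 76 77



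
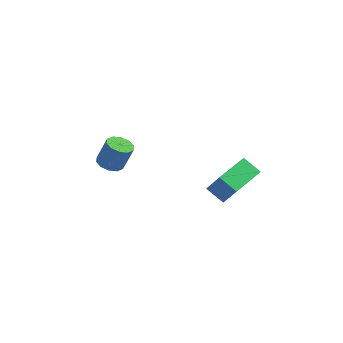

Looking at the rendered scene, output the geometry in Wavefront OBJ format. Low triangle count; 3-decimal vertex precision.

v -3.38 3.043 -1.849
v -2.807 3.038 -2.057
v -2.386 3.171 -0.898
v -2.96 3.177 -0.691
v -2.926 3.395 -2.055
v -2.506 3.528 -0.896
v -3.219 3.618 -1.974
v -2.799 3.752 -0.815
v -3.574 3.622 -1.846
v -3.153 3.755 -0.687
v -3.854 3.405 -1.719
v -3.434 3.538 -0.56
v -3.954 3.049 -1.642
v -3.533 3.182 -0.483
v -3.834 2.692 -1.644
v -3.414 2.825 -0.485
v -3.541 2.468 -1.725
v -3.121 2.602 -0.566
v -3.187 2.465 -1.853
v -2.766 2.598 -0.694
v -2.906 2.682 -1.98
v -2.486 2.815 -0.821
v 0.962 2.647 -1.985
v 1.597 2.377 -0.955
v 1.405 4.301 -1.824
v 2.04 4.031 -0.794
v 1.74 2.489 -2.506
v 2.375 2.219 -1.476
v 2.183 4.143 -2.345
v 2.818 3.873 -1.315
f 2 1 5
f 2 5 3
f 3 5 6
f 3 6 4
f 5 1 7
f 5 7 6
f 6 7 8
f 6 8 4
f 7 1 9
f 7 9 8
f 8 9 10
f 8 10 4
f 9 1 11
f 9 11 10
f 10 11 12
f 10 12 4
f 11 1 13
f 11 13 12
f 12 13 14
f 12 14 4
f 13 1 15
f 13 15 14
f 14 15 16
f 14 16 4
f 15 1 17
f 15 17 16
f 16 17 18
f 16 18 4
f 17 1 19
f 17 19 18
f 18 19 20
f 18 20 4
f 19 1 21
f 19 21 20
f 20 21 22
f 20 22 4
f 21 1 2
f 21 2 22
f 22 2 3
f 22 3 4
f 24 26 23
f 27 24 23
f 23 26 25
f 25 27 23
f 24 30 26
f 28 24 27
f 28 30 24
f 26 30 25
f 29 27 25
f 25 30 29
f 29 28 27
f 30 28 29



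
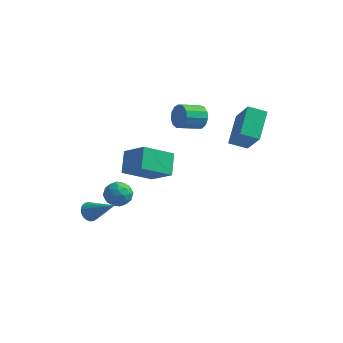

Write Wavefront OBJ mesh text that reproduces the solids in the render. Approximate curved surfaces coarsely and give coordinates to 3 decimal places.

v -2.504 -3.523 -0.944
v -2.251 -3.136 -0.204
v -2.409 -4.784 -0.316
v -2.156 -4.397 0.424
v -2.975 -4.299 0.138
v -3.034 -3.52 -0.25
v -1.626 -4.4 -0.27
v -1.685 -3.621 -0.658
v -1.709 -3.678 0.213
v -2.542 -3.615 0.465
v -2.118 -4.305 -0.985
v -2.951 -4.242 -0.733
v -2.386 -3.219 -0.629
v -2.274 -4.701 0.109
v -2.755 -4.644 -0.059
v -2.607 -4.416 0.376
v -2.846 -3.445 -0.656
v -2.697 -3.217 -0.221
v -3.122 -3.901 -0.02
v -1.963 -4.703 -0.299
v -1.814 -4.475 0.136
v -2.053 -3.504 -0.896
v -1.905 -3.276 -0.461
v -1.538 -4.019 -0.5
v -1.919 -3.309 0.051
v -1.863 -4.051 0.42
v -1.551 -4.053 0.012
v -1.586 -3.595 -0.216
v -2.409 -3.273 0.199
v -2.352 -4.014 0.568
v -2.834 -3.957 0.4
v -2.868 -3.499 0.172
v -2.09 -3.591 0.444
v -2.308 -3.906 -1.088
v -2.251 -4.647 -0.719
v -1.792 -4.421 -0.692
v -1.826 -3.963 -0.92
v -2.797 -3.869 -0.94
v -2.741 -4.611 -0.571
v -3.074 -4.325 -0.304
v -3.109 -3.867 -0.532
v -2.57 -4.329 -0.964
v -4.116 -3.808 -2.364
v -3.729 -3.535 -2.823
v -2.484 -4.092 -1.156
v -3.802 -3.317 -2.673
v -3.929 -3.184 -2.47
v -4.089 -3.159 -2.248
v -4.253 -3.246 -2.046
v -4.394 -3.43 -1.899
v -4.487 -3.68 -1.833
v -4.515 -3.951 -1.858
v -4.475 -4.198 -1.971
v -4.372 -4.378 -2.151
v -4.226 -4.459 -2.369
v -4.06 -4.427 -2.585
v -3.904 -4.288 -2.763
v -3.785 -4.067 -2.872
v -3.723 -3.8 -2.894
v -2.878 0.775 -1.567
v -3.206 1.963 -0.579
v -4.339 1.307 -2.693
v -4.668 2.495 -1.705
v -1.532 2.085 -2.695
v -1.861 3.273 -1.707
v -2.994 2.617 -3.821
v -3.322 3.805 -2.833
v -0.202 3.071 1.994
v 0.289 2.943 2.65
v -0.627 1.961 3.143
v -1.118 2.089 2.486
v -0.009 3.282 2.773
v -0.925 2.3 3.266
v -0.369 3.554 2.648
v -1.284 2.572 3.141
v -0.675 3.673 2.315
v -1.59 2.691 2.808
v -0.832 3.6 1.88
v -1.747 2.618 2.373
v -0.788 3.36 1.481
v -1.703 2.378 1.974
v -0.559 3.028 1.245
v -1.474 2.046 1.738
v -0.216 2.709 1.247
v -1.132 1.727 1.739
v 0.131 2.506 1.485
v -0.785 1.524 1.978
v 0.372 2.482 1.885
v -0.543 1.499 2.378
v 0.431 2.645 2.32
v -0.484 1.663 2.812
v 1.739 2.454 0.675
v 1.571 4.222 1.778
v 2.77 2.814 0.256
v 2.602 4.581 1.358
v 2.758 1.499 2.362
v 2.59 3.266 3.464
v 3.789 1.858 1.942
v 3.621 3.626 3.045
f 1 38 17
f 38 12 41
f 17 41 6
f 38 41 17
f 1 17 13
f 17 6 18
f 13 18 2
f 17 18 13
f 1 13 22
f 13 2 23
f 22 23 8
f 13 23 22
f 1 22 34
f 22 8 37
f 34 37 11
f 22 37 34
f 1 34 38
f 34 11 42
f 38 42 12
f 34 42 38
f 2 18 29
f 18 6 32
f 29 32 10
f 18 32 29
f 6 41 19
f 41 12 40
f 19 40 5
f 41 40 19
f 12 42 39
f 42 11 35
f 39 35 3
f 42 35 39
f 11 37 36
f 37 8 24
f 36 24 7
f 37 24 36
f 8 23 28
f 23 2 25
f 28 25 9
f 23 25 28
f 4 30 16
f 30 10 31
f 16 31 5
f 30 31 16
f 4 16 14
f 16 5 15
f 14 15 3
f 16 15 14
f 4 14 21
f 14 3 20
f 21 20 7
f 14 20 21
f 4 21 26
f 21 7 27
f 26 27 9
f 21 27 26
f 4 26 30
f 26 9 33
f 30 33 10
f 26 33 30
f 5 31 19
f 31 10 32
f 19 32 6
f 31 32 19
f 3 15 39
f 15 5 40
f 39 40 12
f 15 40 39
f 7 20 36
f 20 3 35
f 36 35 11
f 20 35 36
f 9 27 28
f 27 7 24
f 28 24 8
f 27 24 28
f 10 33 29
f 33 9 25
f 29 25 2
f 33 25 29
f 44 43 46
f 44 46 45
f 46 43 47
f 46 47 45
f 47 43 48
f 47 48 45
f 48 43 49
f 48 49 45
f 49 43 50
f 49 50 45
f 50 43 51
f 50 51 45
f 51 43 52
f 51 52 45
f 52 43 53
f 52 53 45
f 53 43 54
f 53 54 45
f 54 43 55
f 54 55 45
f 55 43 56
f 55 56 45
f 56 43 57
f 56 57 45
f 57 43 58
f 57 58 45
f 58 43 59
f 58 59 45
f 59 43 44
f 59 44 45
f 61 63 60
f 64 61 60
f 60 63 62
f 62 64 60
f 61 67 63
f 65 61 64
f 65 67 61
f 63 67 62
f 66 64 62
f 62 67 66
f 66 65 64
f 67 65 66
f 69 68 72
f 69 72 70
f 70 72 73
f 70 73 71
f 72 68 74
f 72 74 73
f 73 74 75
f 73 75 71
f 74 68 76
f 74 76 75
f 75 76 77
f 75 77 71
f 76 68 78
f 76 78 77
f 77 78 79
f 77 79 71
f 78 68 80
f 78 80 79
f 79 80 81
f 79 81 71
f 80 68 82
f 80 82 81
f 81 82 83
f 81 83 71
f 82 68 84
f 82 84 83
f 83 84 85
f 83 85 71
f 84 68 86
f 84 86 85
f 85 86 87
f 85 87 71
f 86 68 88
f 86 88 87
f 87 88 89
f 87 89 71
f 88 68 90
f 88 90 89
f 89 90 91
f 89 91 71
f 90 68 69
f 90 69 91
f 91 69 70
f 91 70 71
f 93 95 92
f 96 93 92
f 92 95 94
f 94 96 92
f 93 99 95
f 97 93 96
f 97 99 93
f 95 99 94
f 98 96 94
f 94 99 98
f 98 97 96
f 99 97 98



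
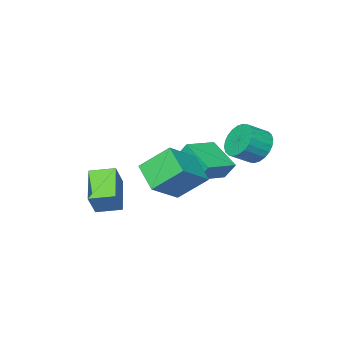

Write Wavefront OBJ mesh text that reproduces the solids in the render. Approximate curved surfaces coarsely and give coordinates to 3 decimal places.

v -0.979 0.325 -2.229
v -1.969 1.39 -0.959
v -0.616 1.749 -3.141
v -1.606 2.814 -1.872
v 0.786 0.606 -1.088
v -0.204 1.671 0.181
v 1.149 2.03 -2.001
v 0.159 3.095 -0.731
v -4.668 0.368 -3.405
v -4.728 -1.342 -2.429
v -4.906 0.907 -2.476
v -4.966 -0.803 -1.5
v -2.814 0.523 -3.02
v -2.874 -1.187 -2.044
v -3.052 1.062 -2.091
v -3.112 -0.648 -1.115
v -4.039 3.518 -0.18
v -3.51 4.175 -0.754
v -2.472 3.899 -0.114
v -3.001 3.242 0.46
v -3.631 4.411 -0.457
v -2.593 4.135 0.183
v -3.813 4.511 -0.118
v -2.775 4.235 0.522
v -4.03 4.46 0.212
v -2.992 4.184 0.852
v -4.248 4.265 0.482
v -3.21 3.989 1.122
v -4.435 3.957 0.651
v -3.397 3.681 1.291
v -4.561 3.582 0.694
v -3.523 3.306 1.334
v -4.607 3.197 0.604
v -3.57 2.921 1.244
v -4.568 2.861 0.394
v -3.53 2.585 1.034
v -4.447 2.625 0.097
v -3.409 2.349 0.737
v -4.265 2.525 -0.242
v -3.227 2.249 0.398
v -4.048 2.576 -0.572
v -3.01 2.3 0.068
v -3.83 2.771 -0.842
v -2.792 2.495 -0.202
v -3.643 3.079 -1.011
v -2.605 2.803 -0.371
v -3.517 3.454 -1.054
v -2.479 3.178 -0.414
v -3.47 3.839 -0.964
v -2.433 3.563 -0.324
v 0.159 -1.421 -2.975
v 0.922 -0.96 -1.719
v 1.179 -0.114 -4.075
v 1.943 0.347 -2.82
v 1.077 -2.327 -3.2
v 1.841 -1.866 -1.945
v 2.098 -1.02 -4.301
v 2.861 -0.559 -3.045
f 2 4 1
f 5 2 1
f 1 4 3
f 3 5 1
f 2 8 4
f 6 2 5
f 6 8 2
f 4 8 3
f 7 5 3
f 3 8 7
f 7 6 5
f 8 6 7
f 10 12 9
f 13 10 9
f 9 12 11
f 11 13 9
f 10 16 12
f 14 10 13
f 14 16 10
f 12 16 11
f 15 13 11
f 11 16 15
f 15 14 13
f 16 14 15
f 18 17 21
f 18 21 19
f 19 21 22
f 19 22 20
f 21 17 23
f 21 23 22
f 22 23 24
f 22 24 20
f 23 17 25
f 23 25 24
f 24 25 26
f 24 26 20
f 25 17 27
f 25 27 26
f 26 27 28
f 26 28 20
f 27 17 29
f 27 29 28
f 28 29 30
f 28 30 20
f 29 17 31
f 29 31 30
f 30 31 32
f 30 32 20
f 31 17 33
f 31 33 32
f 32 33 34
f 32 34 20
f 33 17 35
f 33 35 34
f 34 35 36
f 34 36 20
f 35 17 37
f 35 37 36
f 36 37 38
f 36 38 20
f 37 17 39
f 37 39 38
f 38 39 40
f 38 40 20
f 39 17 41
f 39 41 40
f 40 41 42
f 40 42 20
f 41 17 43
f 41 43 42
f 42 43 44
f 42 44 20
f 43 17 45
f 43 45 44
f 44 45 46
f 44 46 20
f 45 17 47
f 45 47 46
f 46 47 48
f 46 48 20
f 47 17 49
f 47 49 48
f 48 49 50
f 48 50 20
f 49 17 18
f 49 18 50
f 50 18 19
f 50 19 20
f 52 54 51
f 55 52 51
f 51 54 53
f 53 55 51
f 52 58 54
f 56 52 55
f 56 58 52
f 54 58 53
f 57 55 53
f 53 58 57
f 57 56 55
f 58 56 57



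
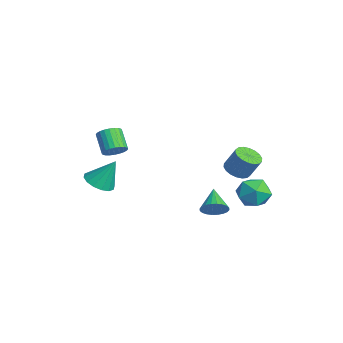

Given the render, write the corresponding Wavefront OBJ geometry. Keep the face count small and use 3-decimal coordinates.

v 2.681 3.824 -0.6
v 3.311 4.113 -1.391
v 2.029 2.587 -1.569
v 2.659 2.876 -2.36
v 3.067 2.432 -1.499
v 3.47 3.197 -0.9
v 1.87 3.503 -2.06
v 2.273 4.268 -1.461
v 2.809 3.914 -2.294
v 3.549 3.253 -1.947
v 1.791 3.447 -1.013
v 2.531 2.786 -0.666
v -2.265 -3.538 -2.242
v -1.46 -3.213 -2.575
v -1.955 -2.702 -0.678
v -1.787 -2.878 -2.69
v -2.242 -2.72 -2.684
v -2.703 -2.782 -2.56
v -3.046 -3.046 -2.35
v -3.181 -3.442 -2.112
v -3.07 -3.863 -1.908
v -2.743 -4.198 -1.794
v -2.289 -4.356 -1.799
v -1.828 -4.295 -1.924
v -1.484 -4.031 -2.133
v -1.349 -3.635 -2.372
v 1.508 2.814 -0.329
v 2.219 2.553 -0.465
v 2.624 3.046 0.714
v 1.912 3.306 0.849
v 2.227 2.868 -0.599
v 2.632 3.361 0.579
v 2.091 3.172 -0.68
v 2.496 3.665 0.498
v 1.841 3.406 -0.691
v 2.246 3.899 0.487
v 1.524 3.522 -0.631
v 1.929 4.015 0.547
v 1.204 3.497 -0.511
v 1.609 3.99 0.667
v 0.944 3.338 -0.355
v 1.349 3.831 0.824
v 0.796 3.074 -0.194
v 1.201 3.567 0.985
v 0.788 2.759 -0.059
v 1.193 3.252 1.119
v 0.924 2.455 0.022
v 1.329 2.948 1.2
v 1.174 2.221 0.033
v 1.579 2.714 1.211
v 1.491 2.105 -0.027
v 1.896 2.598 1.151
v 1.811 2.13 -0.147
v 2.216 2.623 1.031
v 2.071 2.289 -0.304
v 2.476 2.782 0.875
v 2.758 1.24 -2.33
v 3.196 1.519 -1.775
v 1.542 1.56 -1.53
v 3.151 1.761 -1.941
v 3.046 1.924 -2.165
v 2.897 1.982 -2.415
v 2.727 1.928 -2.652
v 2.562 1.769 -2.839
v 2.426 1.529 -2.95
v 2.341 1.245 -2.965
v 2.32 0.961 -2.884
v 2.365 0.719 -2.719
v 2.47 0.556 -2.494
v 2.619 0.498 -2.245
v 2.789 0.552 -2.008
v 2.954 0.711 -1.82
v 3.089 0.951 -1.71
v 3.175 1.235 -1.694
v -0.65 -3.059 0.787
v -0.208 -2.885 1.288
v -1.208 -2.947 2.193
v -1.65 -3.121 1.693
v -0.295 -2.643 1.208
v -1.295 -2.705 2.113
v -0.436 -2.465 1.064
v -1.436 -2.526 1.969
v -0.61 -2.377 0.878
v -1.609 -2.438 1.783
v -0.79 -2.392 0.679
v -1.789 -2.454 1.584
v -0.948 -2.51 0.495
v -1.948 -2.571 1.401
v -1.061 -2.711 0.357
v -2.061 -2.772 1.262
v -1.112 -2.965 0.284
v -2.112 -3.026 1.189
v -1.092 -3.233 0.287
v -2.092 -3.295 1.192
v -1.005 -3.475 0.367
v -2.005 -3.537 1.272
v -0.864 -3.654 0.511
v -1.864 -3.715 1.416
v -0.691 -3.742 0.697
v -1.69 -3.803 1.602
v -0.511 -3.726 0.896
v -1.51 -3.788 1.801
v -0.352 -3.609 1.079
v -1.352 -3.67 1.985
v -0.239 -3.408 1.218
v -1.239 -3.469 2.123
v -0.188 -3.154 1.291
v -1.188 -3.215 2.196
f 1 12 6
f 1 6 2
f 1 2 8
f 1 8 11
f 1 11 12
f 2 6 10
f 6 12 5
f 12 11 3
f 11 8 7
f 8 2 9
f 4 10 5
f 4 5 3
f 4 3 7
f 4 7 9
f 4 9 10
f 5 10 6
f 3 5 12
f 7 3 11
f 9 7 8
f 10 9 2
f 14 13 16
f 14 16 15
f 16 13 17
f 16 17 15
f 17 13 18
f 17 18 15
f 18 13 19
f 18 19 15
f 19 13 20
f 19 20 15
f 20 13 21
f 20 21 15
f 21 13 22
f 21 22 15
f 22 13 23
f 22 23 15
f 23 13 24
f 23 24 15
f 24 13 25
f 24 25 15
f 25 13 26
f 25 26 15
f 26 13 14
f 26 14 15
f 28 27 31
f 28 31 29
f 29 31 32
f 29 32 30
f 31 27 33
f 31 33 32
f 32 33 34
f 32 34 30
f 33 27 35
f 33 35 34
f 34 35 36
f 34 36 30
f 35 27 37
f 35 37 36
f 36 37 38
f 36 38 30
f 37 27 39
f 37 39 38
f 38 39 40
f 38 40 30
f 39 27 41
f 39 41 40
f 40 41 42
f 40 42 30
f 41 27 43
f 41 43 42
f 42 43 44
f 42 44 30
f 43 27 45
f 43 45 44
f 44 45 46
f 44 46 30
f 45 27 47
f 45 47 46
f 46 47 48
f 46 48 30
f 47 27 49
f 47 49 48
f 48 49 50
f 48 50 30
f 49 27 51
f 49 51 50
f 50 51 52
f 50 52 30
f 51 27 53
f 51 53 52
f 52 53 54
f 52 54 30
f 53 27 55
f 53 55 54
f 54 55 56
f 54 56 30
f 55 27 28
f 55 28 56
f 56 28 29
f 56 29 30
f 58 57 60
f 58 60 59
f 60 57 61
f 60 61 59
f 61 57 62
f 61 62 59
f 62 57 63
f 62 63 59
f 63 57 64
f 63 64 59
f 64 57 65
f 64 65 59
f 65 57 66
f 65 66 59
f 66 57 67
f 66 67 59
f 67 57 68
f 67 68 59
f 68 57 69
f 68 69 59
f 69 57 70
f 69 70 59
f 70 57 71
f 70 71 59
f 71 57 72
f 71 72 59
f 72 57 73
f 72 73 59
f 73 57 74
f 73 74 59
f 74 57 58
f 74 58 59
f 76 75 79
f 76 79 77
f 77 79 80
f 77 80 78
f 79 75 81
f 79 81 80
f 80 81 82
f 80 82 78
f 81 75 83
f 81 83 82
f 82 83 84
f 82 84 78
f 83 75 85
f 83 85 84
f 84 85 86
f 84 86 78
f 85 75 87
f 85 87 86
f 86 87 88
f 86 88 78
f 87 75 89
f 87 89 88
f 88 89 90
f 88 90 78
f 89 75 91
f 89 91 90
f 90 91 92
f 90 92 78
f 91 75 93
f 91 93 92
f 92 93 94
f 92 94 78
f 93 75 95
f 93 95 94
f 94 95 96
f 94 96 78
f 95 75 97
f 95 97 96
f 96 97 98
f 96 98 78
f 97 75 99
f 97 99 98
f 98 99 100
f 98 100 78
f 99 75 101
f 99 101 100
f 100 101 102
f 100 102 78
f 101 75 103
f 101 103 102
f 102 103 104
f 102 104 78
f 103 75 105
f 103 105 104
f 104 105 106
f 104 106 78
f 105 75 107
f 105 107 106
f 106 107 108
f 106 108 78
f 107 75 76
f 107 76 108
f 108 76 77
f 108 77 78



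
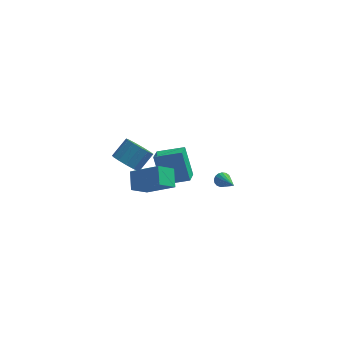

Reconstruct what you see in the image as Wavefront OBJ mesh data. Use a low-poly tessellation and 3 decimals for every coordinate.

v -0.145 2.123 -3.678
v -0.714 2.935 -1.884
v -0.076 3.259 -4.171
v -0.645 4.071 -2.377
v 1.505 2.229 -3.203
v 0.936 3.041 -1.409
v 1.574 3.365 -3.696
v 1.005 4.177 -1.902
v -1.384 -1.909 -0.441
v -1.557 -0.904 0.264
v -0.588 -1.187 -1.275
v -0.761 -0.182 -0.57
v 0.261 -2.418 0.69
v 0.088 -1.413 1.395
v 1.057 -1.696 -0.144
v 0.884 -0.691 0.561
v 3.274 3.645 -4.295
v 3.623 3.576 -4.673
v 4.066 2.035 -3.265
v 3.736 3.732 -4.516
v 3.743 3.868 -4.308
v 3.643 3.954 -4.097
v 3.457 3.968 -3.931
v 3.23 3.909 -3.849
v 3.013 3.79 -3.869
v 2.855 3.637 -3.986
v 2.793 3.486 -4.175
v 2.842 3.372 -4.39
v 2.989 3.32 -4.584
v 3.201 3.343 -4.712
v 3.43 3.435 -4.744
v -1.47 -3.23 3.144
v -0.972 -2.919 2.462
v -0.292 -2.139 3.314
v -0.79 -2.45 3.996
v -1.372 -2.61 2.499
v -0.693 -1.83 3.351
v -1.804 -2.498 2.741
v -1.124 -1.718 3.592
v -2.129 -2.618 3.11
v -1.45 -1.839 3.962
v -2.245 -2.933 3.491
v -1.566 -2.153 4.343
v -2.115 -3.342 3.761
v -1.436 -2.562 4.613
v -1.78 -3.715 3.836
v -1.101 -2.935 4.688
v -1.347 -3.934 3.691
v -0.667 -3.155 4.542
v -0.952 -3.93 3.372
v -0.273 -3.15 4.224
v -0.722 -3.703 2.981
v -0.042 -2.924 3.833
v -0.729 -3.327 2.642
v -0.05 -2.547 3.494
f 2 4 1
f 5 2 1
f 1 4 3
f 3 5 1
f 2 8 4
f 6 2 5
f 6 8 2
f 4 8 3
f 7 5 3
f 3 8 7
f 7 6 5
f 8 6 7
f 10 12 9
f 13 10 9
f 9 12 11
f 11 13 9
f 10 16 12
f 14 10 13
f 14 16 10
f 12 16 11
f 15 13 11
f 11 16 15
f 15 14 13
f 16 14 15
f 18 17 20
f 18 20 19
f 20 17 21
f 20 21 19
f 21 17 22
f 21 22 19
f 22 17 23
f 22 23 19
f 23 17 24
f 23 24 19
f 24 17 25
f 24 25 19
f 25 17 26
f 25 26 19
f 26 17 27
f 26 27 19
f 27 17 28
f 27 28 19
f 28 17 29
f 28 29 19
f 29 17 30
f 29 30 19
f 30 17 31
f 30 31 19
f 31 17 18
f 31 18 19
f 33 32 36
f 33 36 34
f 34 36 37
f 34 37 35
f 36 32 38
f 36 38 37
f 37 38 39
f 37 39 35
f 38 32 40
f 38 40 39
f 39 40 41
f 39 41 35
f 40 32 42
f 40 42 41
f 41 42 43
f 41 43 35
f 42 32 44
f 42 44 43
f 43 44 45
f 43 45 35
f 44 32 46
f 44 46 45
f 45 46 47
f 45 47 35
f 46 32 48
f 46 48 47
f 47 48 49
f 47 49 35
f 48 32 50
f 48 50 49
f 49 50 51
f 49 51 35
f 50 32 52
f 50 52 51
f 51 52 53
f 51 53 35
f 52 32 54
f 52 54 53
f 53 54 55
f 53 55 35
f 54 32 33
f 54 33 55
f 55 33 34
f 55 34 35



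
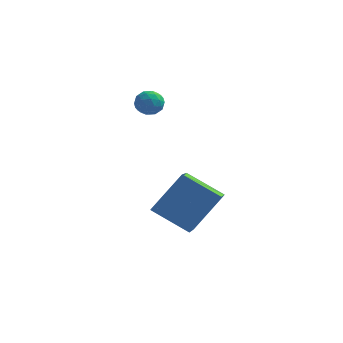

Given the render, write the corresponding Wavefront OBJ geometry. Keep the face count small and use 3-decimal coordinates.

v 0.142 -4.664 -4.383
v -1.467 -4.395 -3.489
v -0.072 -2.919 -5.294
v -1.681 -2.65 -4.4
v 1.181 -3.71 -2.8
v -0.428 -3.441 -1.906
v 0.967 -1.965 -3.711
v -0.642 -1.696 -2.817
v -2.303 -0.538 0.516
v -1.801 -0.781 0.853
v -2.779 -1.479 0.547
v -2.277 -1.722 0.884
v -2.674 -1.286 1.161
v -2.38 -0.705 1.142
v -2.2 -1.555 0.258
v -1.906 -0.974 0.239
v -1.737 -1.41 0.693
v -2.03 -1.244 1.251
v -2.55 -1.016 0.149
v -2.843 -0.85 0.707
v -2.01 -0.577 0.682
v -2.57 -1.683 0.718
v -2.803 -1.427 0.881
v -2.508 -1.57 1.079
v -2.351 -0.532 0.852
v -2.055 -0.675 1.05
v -2.568 -0.972 1.231
v -2.525 -1.585 0.35
v -2.229 -1.728 0.548
v -2.072 -0.69 0.321
v -1.777 -0.833 0.519
v -2.012 -1.288 0.169
v -1.677 -1.09 0.786
v -1.957 -1.643 0.804
v -1.912 -1.545 0.436
v -1.739 -1.203 0.425
v -1.849 -0.992 1.114
v -2.129 -1.545 1.132
v -2.363 -1.289 1.295
v -2.19 -0.947 1.284
v -1.812 -1.362 1.02
v -2.451 -0.715 0.268
v -2.731 -1.268 0.286
v -2.39 -1.313 0.116
v -2.217 -0.971 0.105
v -2.623 -0.617 0.596
v -2.903 -1.17 0.614
v -2.841 -1.057 0.975
v -2.668 -0.715 0.964
v -2.768 -0.898 0.38
f 2 4 1
f 5 2 1
f 1 4 3
f 3 5 1
f 2 8 4
f 6 2 5
f 6 8 2
f 4 8 3
f 7 5 3
f 3 8 7
f 7 6 5
f 8 6 7
f 9 46 25
f 46 20 49
f 25 49 14
f 46 49 25
f 9 25 21
f 25 14 26
f 21 26 10
f 25 26 21
f 9 21 30
f 21 10 31
f 30 31 16
f 21 31 30
f 9 30 42
f 30 16 45
f 42 45 19
f 30 45 42
f 9 42 46
f 42 19 50
f 46 50 20
f 42 50 46
f 10 26 37
f 26 14 40
f 37 40 18
f 26 40 37
f 14 49 27
f 49 20 48
f 27 48 13
f 49 48 27
f 20 50 47
f 50 19 43
f 47 43 11
f 50 43 47
f 19 45 44
f 45 16 32
f 44 32 15
f 45 32 44
f 16 31 36
f 31 10 33
f 36 33 17
f 31 33 36
f 12 38 24
f 38 18 39
f 24 39 13
f 38 39 24
f 12 24 22
f 24 13 23
f 22 23 11
f 24 23 22
f 12 22 29
f 22 11 28
f 29 28 15
f 22 28 29
f 12 29 34
f 29 15 35
f 34 35 17
f 29 35 34
f 12 34 38
f 34 17 41
f 38 41 18
f 34 41 38
f 13 39 27
f 39 18 40
f 27 40 14
f 39 40 27
f 11 23 47
f 23 13 48
f 47 48 20
f 23 48 47
f 15 28 44
f 28 11 43
f 44 43 19
f 28 43 44
f 17 35 36
f 35 15 32
f 36 32 16
f 35 32 36
f 18 41 37
f 41 17 33
f 37 33 10
f 41 33 37



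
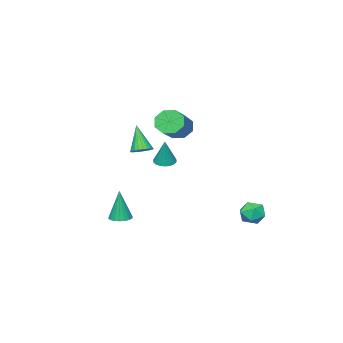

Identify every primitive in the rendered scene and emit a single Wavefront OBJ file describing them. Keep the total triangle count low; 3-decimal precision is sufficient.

v -4.735 -4.329 -0.019
v -4.309 -4.349 -0.732
v -2.8 -3.551 0.147
v -3.225 -3.531 0.859
v -4.637 -3.81 -0.659
v -3.127 -3.012 0.219
v -5.021 -3.574 -0.212
v -3.512 -2.776 0.666
v -5.238 -3.781 0.348
v -3.729 -2.983 1.227
v -5.16 -4.309 0.693
v -3.651 -3.511 1.572
v -4.833 -4.848 0.621
v -3.323 -4.05 1.499
v -4.448 -5.084 0.174
v -2.939 -4.286 1.052
v -4.231 -4.877 -0.387
v -2.722 -4.079 0.492
v -3.433 2.663 -3.4
v -2.674 2.777 -3.43
v -3.366 1.943 -4.41
v -2.607 2.057 -4.44
v -2.91 1.64 -3.872
v -2.951 2.085 -3.247
v -3.089 2.635 -4.593
v -3.13 3.08 -3.968
v -2.462 2.76 -4.168
v -2.351 2.144 -3.722
v -3.689 2.576 -4.118
v -3.578 1.96 -3.672
v 2.492 0.236 1.164
v 3.034 0.283 1.295
v 2.208 -0.416 2.576
v 2.956 0.474 1.368
v 2.807 0.628 1.409
v 2.611 0.723 1.413
v 2.396 0.744 1.379
v 2.195 0.687 1.313
v 2.04 0.561 1.224
v 1.954 0.386 1.126
v 1.95 0.188 1.033
v 2.028 -0.003 0.961
v 2.176 -0.157 0.92
v 2.373 -0.252 0.916
v 2.588 -0.272 0.949
v 2.788 -0.216 1.016
v 2.944 -0.09 1.105
v 3.03 0.085 1.203
v 0.424 -3.393 -4.845
v 0.887 -2.996 -4.845
v 0.456 -3.427 -2.995
v 0.669 -2.834 -4.839
v 0.403 -2.784 -4.833
v 0.14 -2.853 -4.83
v -0.066 -3.03 -4.83
v -0.175 -3.279 -4.832
v -0.165 -3.55 -4.838
v -0.039 -3.79 -4.844
v 0.179 -3.952 -4.851
v 0.446 -4.003 -4.856
v 0.708 -3.933 -4.859
v 0.914 -3.756 -4.86
v 1.023 -3.507 -4.857
v 1.014 -3.236 -4.852
v -2.69 -3.327 -1.698
v -2.155 -3.116 -1.867
v -2.35 -2.993 -0.202
v -2.311 -2.9 -1.88
v -2.542 -2.768 -1.857
v -2.802 -2.747 -1.802
v -3.041 -2.841 -1.727
v -3.21 -3.031 -1.646
v -3.276 -3.28 -1.575
v -3.226 -3.538 -1.529
v -3.07 -3.755 -1.516
v -2.839 -3.886 -1.539
v -2.579 -3.907 -1.593
v -2.34 -3.814 -1.669
v -2.171 -3.623 -1.75
v -2.105 -3.375 -1.821
f 2 1 5
f 2 5 3
f 3 5 6
f 3 6 4
f 5 1 7
f 5 7 6
f 6 7 8
f 6 8 4
f 7 1 9
f 7 9 8
f 8 9 10
f 8 10 4
f 9 1 11
f 9 11 10
f 10 11 12
f 10 12 4
f 11 1 13
f 11 13 12
f 12 13 14
f 12 14 4
f 13 1 15
f 13 15 14
f 14 15 16
f 14 16 4
f 15 1 17
f 15 17 16
f 16 17 18
f 16 18 4
f 17 1 2
f 17 2 18
f 18 2 3
f 18 3 4
f 19 30 24
f 19 24 20
f 19 20 26
f 19 26 29
f 19 29 30
f 20 24 28
f 24 30 23
f 30 29 21
f 29 26 25
f 26 20 27
f 22 28 23
f 22 23 21
f 22 21 25
f 22 25 27
f 22 27 28
f 23 28 24
f 21 23 30
f 25 21 29
f 27 25 26
f 28 27 20
f 32 31 34
f 32 34 33
f 34 31 35
f 34 35 33
f 35 31 36
f 35 36 33
f 36 31 37
f 36 37 33
f 37 31 38
f 37 38 33
f 38 31 39
f 38 39 33
f 39 31 40
f 39 40 33
f 40 31 41
f 40 41 33
f 41 31 42
f 41 42 33
f 42 31 43
f 42 43 33
f 43 31 44
f 43 44 33
f 44 31 45
f 44 45 33
f 45 31 46
f 45 46 33
f 46 31 47
f 46 47 33
f 47 31 48
f 47 48 33
f 48 31 32
f 48 32 33
f 50 49 52
f 50 52 51
f 52 49 53
f 52 53 51
f 53 49 54
f 53 54 51
f 54 49 55
f 54 55 51
f 55 49 56
f 55 56 51
f 56 49 57
f 56 57 51
f 57 49 58
f 57 58 51
f 58 49 59
f 58 59 51
f 59 49 60
f 59 60 51
f 60 49 61
f 60 61 51
f 61 49 62
f 61 62 51
f 62 49 63
f 62 63 51
f 63 49 64
f 63 64 51
f 64 49 50
f 64 50 51
f 66 65 68
f 66 68 67
f 68 65 69
f 68 69 67
f 69 65 70
f 69 70 67
f 70 65 71
f 70 71 67
f 71 65 72
f 71 72 67
f 72 65 73
f 72 73 67
f 73 65 74
f 73 74 67
f 74 65 75
f 74 75 67
f 75 65 76
f 75 76 67
f 76 65 77
f 76 77 67
f 77 65 78
f 77 78 67
f 78 65 79
f 78 79 67
f 79 65 80
f 79 80 67
f 80 65 66
f 80 66 67



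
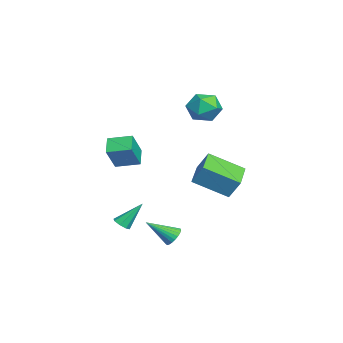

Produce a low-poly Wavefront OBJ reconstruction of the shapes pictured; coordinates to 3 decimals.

v -4.237 1.676 3.107
v -3.403 1.957 3.719
v -3.177 0.763 2.081
v -2.343 1.044 2.693
v -3.088 0.376 3.077
v -3.743 0.94 3.712
v -2.837 1.78 2.088
v -3.492 2.344 2.723
v -2.537 2.021 3.089
v -2.692 1.154 3.701
v -3.888 1.566 2.099
v -4.043 0.699 2.711
v -1.113 -3.201 0.391
v -0.233 -3.63 1.744
v -0.889 -1.897 0.659
v -0.01 -2.326 2.012
v -0.17 -3.234 -0.232
v 0.709 -3.663 1.121
v 0.053 -1.93 0.036
v 0.933 -2.359 1.389
v 2.899 -2.833 -3.029
v 3.357 -2.606 -3.127
v 2.661 -1.787 -1.711
v 3.056 -2.432 -3.32
v 2.663 -2.492 -3.343
v 2.409 -2.753 -3.182
v 2.442 -3.061 -2.931
v 2.743 -3.235 -2.738
v 3.136 -3.174 -2.715
v 3.39 -2.914 -2.876
v -0.538 0.963 -0.415
v -0.23 1.543 0.684
v -0.414 2.856 -1.448
v -0.106 3.436 -0.348
v 1.226 0.664 -0.752
v 1.534 1.244 0.348
v 1.35 2.557 -1.784
v 1.658 3.137 -0.685
v 3.731 -0.234 -3.55
v 4.058 -0.54 -3.979
v 3.789 -1.606 -2.53
v 4.235 -0.436 -3.85
v 4.335 -0.302 -3.675
v 4.343 -0.158 -3.481
v 4.258 -0.025 -3.298
v 4.093 0.076 -3.153
v 3.873 0.13 -3.068
v 3.631 0.128 -3.057
v 3.405 0.071 -3.12
v 3.228 -0.032 -3.249
v 3.128 -0.166 -3.424
v 3.12 -0.31 -3.618
v 3.205 -0.443 -3.802
v 3.37 -0.544 -3.947
v 3.59 -0.598 -4.031
v 3.832 -0.596 -4.043
f 1 12 6
f 1 6 2
f 1 2 8
f 1 8 11
f 1 11 12
f 2 6 10
f 6 12 5
f 12 11 3
f 11 8 7
f 8 2 9
f 4 10 5
f 4 5 3
f 4 3 7
f 4 7 9
f 4 9 10
f 5 10 6
f 3 5 12
f 7 3 11
f 9 7 8
f 10 9 2
f 14 16 13
f 17 14 13
f 13 16 15
f 15 17 13
f 14 20 16
f 18 14 17
f 18 20 14
f 16 20 15
f 19 17 15
f 15 20 19
f 19 18 17
f 20 18 19
f 22 21 24
f 22 24 23
f 24 21 25
f 24 25 23
f 25 21 26
f 25 26 23
f 26 21 27
f 26 27 23
f 27 21 28
f 27 28 23
f 28 21 29
f 28 29 23
f 29 21 30
f 29 30 23
f 30 21 22
f 30 22 23
f 32 34 31
f 35 32 31
f 31 34 33
f 33 35 31
f 32 38 34
f 36 32 35
f 36 38 32
f 34 38 33
f 37 35 33
f 33 38 37
f 37 36 35
f 38 36 37
f 40 39 42
f 40 42 41
f 42 39 43
f 42 43 41
f 43 39 44
f 43 44 41
f 44 39 45
f 44 45 41
f 45 39 46
f 45 46 41
f 46 39 47
f 46 47 41
f 47 39 48
f 47 48 41
f 48 39 49
f 48 49 41
f 49 39 50
f 49 50 41
f 50 39 51
f 50 51 41
f 51 39 52
f 51 52 41
f 52 39 53
f 52 53 41
f 53 39 54
f 53 54 41
f 54 39 55
f 54 55 41
f 55 39 56
f 55 56 41
f 56 39 40
f 56 40 41



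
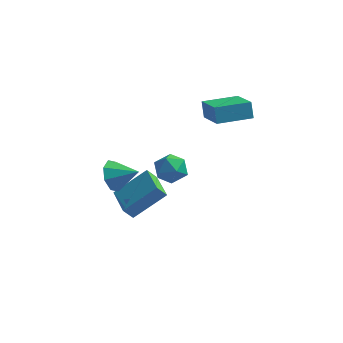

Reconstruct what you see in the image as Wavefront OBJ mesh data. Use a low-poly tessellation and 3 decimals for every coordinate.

v -3.242 -1.643 0.357
v -2.879 -1.317 -0.399
v -2.018 -1.697 0.923
v -3.061 -0.82 0.042
v -3.349 -0.805 0.668
v -3.575 -1.282 1.111
v -3.606 -1.97 1.113
v -3.424 -2.467 0.672
v -3.135 -2.481 0.047
v -2.91 -2.005 -0.397
v -2.917 0.44 -4.321
v -3.339 0.188 -3.677
v -3.798 1.906 -4.323
v -4.22 1.654 -3.68
v -1.48 1.306 -3.04
v -1.902 1.054 -2.397
v -2.361 2.772 -3.043
v -2.783 2.52 -2.399
v 0.907 1.235 2.633
v 0.714 1.56 3.483
v -0.034 2.695 1.862
v -0.226 3.02 2.712
v 2.426 2.2 2.608
v 2.234 2.525 3.458
v 1.486 3.66 1.837
v 1.293 3.985 2.687
v -1.116 0.538 0.628
v -0.488 0.587 -0.007
v -1.352 -0.847 0.287
v -0.724 -0.798 -0.348
v -0.491 -0.762 0.514
v -0.346 0.095 0.725
v -1.494 -0.355 -0.445
v -1.349 0.502 -0.234
v -0.723 0.036 -0.67
v -0.103 -0.216 -0.077
v -1.737 -0.044 0.357
v -1.117 -0.296 0.95
f 2 1 4
f 2 4 3
f 4 1 5
f 4 5 3
f 5 1 6
f 5 6 3
f 6 1 7
f 6 7 3
f 7 1 8
f 7 8 3
f 8 1 9
f 8 9 3
f 9 1 10
f 9 10 3
f 10 1 2
f 10 2 3
f 12 14 11
f 15 12 11
f 11 14 13
f 13 15 11
f 12 18 14
f 16 12 15
f 16 18 12
f 14 18 13
f 17 15 13
f 13 18 17
f 17 16 15
f 18 16 17
f 20 22 19
f 23 20 19
f 19 22 21
f 21 23 19
f 20 26 22
f 24 20 23
f 24 26 20
f 22 26 21
f 25 23 21
f 21 26 25
f 25 24 23
f 26 24 25
f 27 38 32
f 27 32 28
f 27 28 34
f 27 34 37
f 27 37 38
f 28 32 36
f 32 38 31
f 38 37 29
f 37 34 33
f 34 28 35
f 30 36 31
f 30 31 29
f 30 29 33
f 30 33 35
f 30 35 36
f 31 36 32
f 29 31 38
f 33 29 37
f 35 33 34
f 36 35 28



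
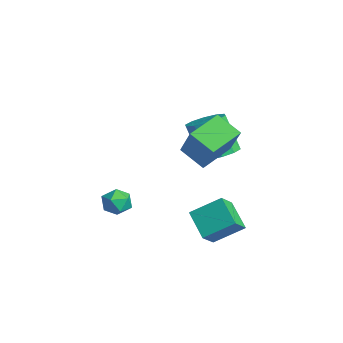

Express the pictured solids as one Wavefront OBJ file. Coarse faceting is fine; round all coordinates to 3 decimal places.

v -0.756 1.84 -2.098
v -0.235 1.192 -1.378
v -0.363 3.092 -1.254
v 0.158 2.443 -0.534
v 0.502 1.977 -2.886
v 1.023 1.328 -2.166
v 0.895 3.228 -2.042
v 1.416 2.58 -1.322
v -3.402 3.706 -0.123
v -2.557 3.477 0.192
v -3.314 3.065 1.919
v -4.158 3.294 1.603
v -2.638 4.038 0.291
v -3.394 3.625 2.017
v -3.01 4.471 0.231
v -3.767 4.059 1.958
v -3.532 4.613 0.036
v -4.288 4.201 1.763
v -4.004 4.408 -0.22
v -4.761 3.996 1.507
v -4.246 3.935 -0.439
v -5.003 3.523 1.288
v -4.166 3.375 -0.537
v -4.922 2.962 1.189
v -3.793 2.941 -0.478
v -4.55 2.529 1.249
v -3.272 2.799 -0.283
v -4.028 2.387 1.444
v -2.799 3.004 -0.027
v -3.556 2.592 1.7
v -1.546 -1.618 -0.38
v -1.282 -1.298 -0.963
v -0.498 -2.042 -0.137
v -0.234 -1.722 -0.72
v -0.447 -1.329 -0.162
v -1.095 -1.067 -0.312
v -0.685 -2.273 -0.788
v -1.333 -2.011 -0.938
v -0.75 -1.703 -1.215
v -0.603 -1.12 -0.828
v -1.177 -2.22 -0.272
v -1.03 -1.637 0.115
v -0.544 1.9 0.952
v -1.449 1.234 1.644
v -1.176 3.298 1.471
v -2.081 2.632 2.163
v 0.721 1.868 2.577
v -0.184 1.202 3.269
v 0.089 3.266 3.096
v -0.816 2.6 3.788
f 2 4 1
f 5 2 1
f 1 4 3
f 3 5 1
f 2 8 4
f 6 2 5
f 6 8 2
f 4 8 3
f 7 5 3
f 3 8 7
f 7 6 5
f 8 6 7
f 10 9 13
f 10 13 11
f 11 13 14
f 11 14 12
f 13 9 15
f 13 15 14
f 14 15 16
f 14 16 12
f 15 9 17
f 15 17 16
f 16 17 18
f 16 18 12
f 17 9 19
f 17 19 18
f 18 19 20
f 18 20 12
f 19 9 21
f 19 21 20
f 20 21 22
f 20 22 12
f 21 9 23
f 21 23 22
f 22 23 24
f 22 24 12
f 23 9 25
f 23 25 24
f 24 25 26
f 24 26 12
f 25 9 27
f 25 27 26
f 26 27 28
f 26 28 12
f 27 9 29
f 27 29 28
f 28 29 30
f 28 30 12
f 29 9 10
f 29 10 30
f 30 10 11
f 30 11 12
f 31 42 36
f 31 36 32
f 31 32 38
f 31 38 41
f 31 41 42
f 32 36 40
f 36 42 35
f 42 41 33
f 41 38 37
f 38 32 39
f 34 40 35
f 34 35 33
f 34 33 37
f 34 37 39
f 34 39 40
f 35 40 36
f 33 35 42
f 37 33 41
f 39 37 38
f 40 39 32
f 44 46 43
f 47 44 43
f 43 46 45
f 45 47 43
f 44 50 46
f 48 44 47
f 48 50 44
f 46 50 45
f 49 47 45
f 45 50 49
f 49 48 47
f 50 48 49



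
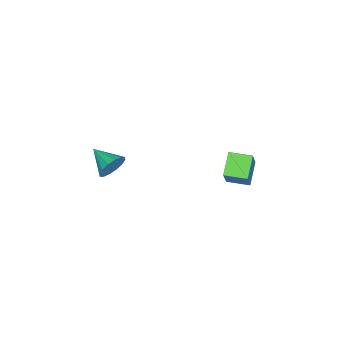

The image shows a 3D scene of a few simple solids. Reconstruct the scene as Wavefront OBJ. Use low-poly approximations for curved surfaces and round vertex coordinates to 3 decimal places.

v 3.006 -0.903 1.913
v 3.252 -1.26 1.205
v 2.494 -2.197 2.387
v 3.588 -1.296 1.47
v 3.768 -1.226 1.854
v 3.744 -1.07 2.254
v 3.522 -0.869 2.562
v 3.162 -0.678 2.696
v 2.76 -0.546 2.62
v 2.424 -0.51 2.355
v 2.244 -0.58 1.971
v 2.268 -0.736 1.572
v 2.49 -0.937 1.264
v 2.85 -1.129 1.129
v -3.235 2.486 -3.433
v -4.417 2.255 -2.609
v -3.503 3.726 -3.471
v -4.686 3.496 -2.647
v -2.174 2.764 -1.833
v -3.357 2.534 -1.009
v -2.443 4.005 -1.871
v -3.625 3.774 -1.047
f 2 1 4
f 2 4 3
f 4 1 5
f 4 5 3
f 5 1 6
f 5 6 3
f 6 1 7
f 6 7 3
f 7 1 8
f 7 8 3
f 8 1 9
f 8 9 3
f 9 1 10
f 9 10 3
f 10 1 11
f 10 11 3
f 11 1 12
f 11 12 3
f 12 1 13
f 12 13 3
f 13 1 14
f 13 14 3
f 14 1 2
f 14 2 3
f 16 18 15
f 19 16 15
f 15 18 17
f 17 19 15
f 16 22 18
f 20 16 19
f 20 22 16
f 18 22 17
f 21 19 17
f 17 22 21
f 21 20 19
f 22 20 21



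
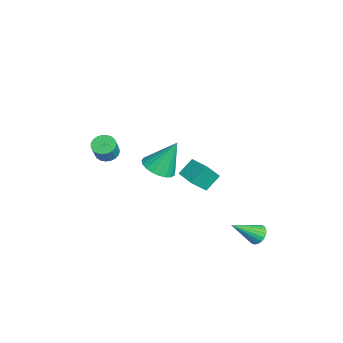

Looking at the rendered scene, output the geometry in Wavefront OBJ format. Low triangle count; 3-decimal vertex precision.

v 2.426 3.64 -3.662
v 2.969 3.592 -3.911
v 2.794 2.3 -2.598
v 3.011 3.762 -3.71
v 2.937 3.909 -3.5
v 2.762 4.002 -3.321
v 2.52 4.024 -3.21
v 2.259 3.97 -3.189
v 2.032 3.85 -3.261
v 1.882 3.689 -3.412
v 1.84 3.518 -3.613
v 1.914 3.371 -3.823
v 2.09 3.278 -4.002
v 2.332 3.256 -4.113
v 2.592 3.31 -4.135
v 2.82 3.43 -4.063
v -3.495 -3.385 -1.423
v -2.94 -3.208 -1.71
v -2.39 -3.398 -0.765
v -2.945 -3.575 -0.477
v -3.029 -2.973 -1.611
v -2.479 -3.163 -0.665
v -3.199 -2.809 -1.479
v -2.649 -2.999 -0.534
v -3.42 -2.745 -1.338
v -2.87 -2.935 -0.392
v -3.654 -2.792 -1.211
v -3.104 -2.981 -0.265
v -3.861 -2.941 -1.121
v -3.311 -3.131 -0.175
v -4.004 -3.167 -1.083
v -3.454 -3.357 -0.137
v -4.059 -3.431 -1.104
v -3.51 -3.62 -0.158
v -4.017 -3.686 -1.18
v -3.467 -3.876 -0.234
v -3.884 -3.89 -1.298
v -3.335 -4.08 -0.352
v -3.684 -4.007 -1.437
v -3.135 -4.197 -0.492
v -3.452 -4.016 -1.574
v -2.902 -4.205 -0.629
v -3.226 -3.916 -1.685
v -2.677 -4.105 -0.74
v -3.048 -3.724 -1.751
v -2.498 -3.914 -0.806
v -2.946 -3.473 -1.76
v -2.396 -3.663 -0.814
v -3.656 0.253 -3.373
v -4.037 0.966 -2.569
v -4.049 1.058 -4.273
v -4.43 1.771 -3.469
v -2.57 0.809 -3.351
v -2.951 1.522 -2.547
v -2.963 1.614 -4.251
v -3.344 2.327 -3.447
v 1.847 -1.107 1.078
v 2.644 -1.47 1.289
v 1.813 -0.213 2.742
v 2.745 -1.151 1.12
v 2.692 -0.826 0.944
v 2.492 -0.549 0.791
v 2.181 -0.368 0.687
v 1.812 -0.315 0.651
v 1.449 -0.4 0.689
v 1.156 -0.606 0.794
v 0.981 -0.9 0.948
v 0.957 -1.229 1.124
v 1.086 -1.537 1.293
v 1.347 -1.771 1.424
v 1.695 -1.89 1.495
v 2.069 -1.874 1.494
v 2.404 -1.725 1.421
f 2 1 4
f 2 4 3
f 4 1 5
f 4 5 3
f 5 1 6
f 5 6 3
f 6 1 7
f 6 7 3
f 7 1 8
f 7 8 3
f 8 1 9
f 8 9 3
f 9 1 10
f 9 10 3
f 10 1 11
f 10 11 3
f 11 1 12
f 11 12 3
f 12 1 13
f 12 13 3
f 13 1 14
f 13 14 3
f 14 1 15
f 14 15 3
f 15 1 16
f 15 16 3
f 16 1 2
f 16 2 3
f 18 17 21
f 18 21 19
f 19 21 22
f 19 22 20
f 21 17 23
f 21 23 22
f 22 23 24
f 22 24 20
f 23 17 25
f 23 25 24
f 24 25 26
f 24 26 20
f 25 17 27
f 25 27 26
f 26 27 28
f 26 28 20
f 27 17 29
f 27 29 28
f 28 29 30
f 28 30 20
f 29 17 31
f 29 31 30
f 30 31 32
f 30 32 20
f 31 17 33
f 31 33 32
f 32 33 34
f 32 34 20
f 33 17 35
f 33 35 34
f 34 35 36
f 34 36 20
f 35 17 37
f 35 37 36
f 36 37 38
f 36 38 20
f 37 17 39
f 37 39 38
f 38 39 40
f 38 40 20
f 39 17 41
f 39 41 40
f 40 41 42
f 40 42 20
f 41 17 43
f 41 43 42
f 42 43 44
f 42 44 20
f 43 17 45
f 43 45 44
f 44 45 46
f 44 46 20
f 45 17 47
f 45 47 46
f 46 47 48
f 46 48 20
f 47 17 18
f 47 18 48
f 48 18 19
f 48 19 20
f 50 52 49
f 53 50 49
f 49 52 51
f 51 53 49
f 50 56 52
f 54 50 53
f 54 56 50
f 52 56 51
f 55 53 51
f 51 56 55
f 55 54 53
f 56 54 55
f 58 57 60
f 58 60 59
f 60 57 61
f 60 61 59
f 61 57 62
f 61 62 59
f 62 57 63
f 62 63 59
f 63 57 64
f 63 64 59
f 64 57 65
f 64 65 59
f 65 57 66
f 65 66 59
f 66 57 67
f 66 67 59
f 67 57 68
f 67 68 59
f 68 57 69
f 68 69 59
f 69 57 70
f 69 70 59
f 70 57 71
f 70 71 59
f 71 57 72
f 71 72 59
f 72 57 73
f 72 73 59
f 73 57 58
f 73 58 59

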